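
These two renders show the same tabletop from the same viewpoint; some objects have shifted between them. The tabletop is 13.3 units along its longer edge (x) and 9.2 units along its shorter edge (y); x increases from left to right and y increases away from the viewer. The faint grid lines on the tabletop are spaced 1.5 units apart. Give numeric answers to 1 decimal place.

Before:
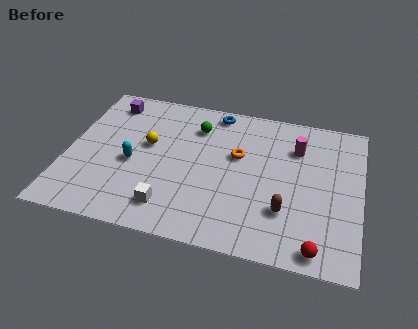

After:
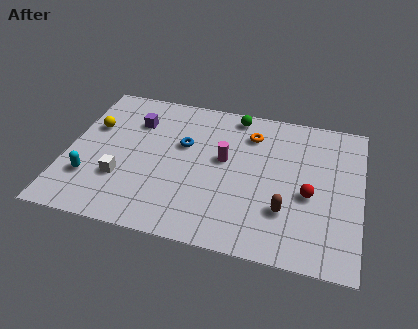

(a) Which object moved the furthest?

the magenta cylinder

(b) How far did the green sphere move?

2.1

The green sphere moved from about (5.7, 7.0) to (7.4, 8.2), a distance of √(1.7² + 1.2²) ≈ 2.1.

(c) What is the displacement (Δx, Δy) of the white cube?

(-2.3, 1.2)

The white cube started near (4.9, 1.7) and ended near (2.6, 2.9).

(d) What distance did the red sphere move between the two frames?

3.0

From (11.5, 0.9) to (11.0, 3.9), the red sphere covered √(0.5² + 3.0²) ≈ 3.0 units.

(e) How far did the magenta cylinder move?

3.5

The magenta cylinder moved from about (10.3, 6.7) to (7.1, 5.2), a distance of √(3.2² + 1.5²) ≈ 3.5.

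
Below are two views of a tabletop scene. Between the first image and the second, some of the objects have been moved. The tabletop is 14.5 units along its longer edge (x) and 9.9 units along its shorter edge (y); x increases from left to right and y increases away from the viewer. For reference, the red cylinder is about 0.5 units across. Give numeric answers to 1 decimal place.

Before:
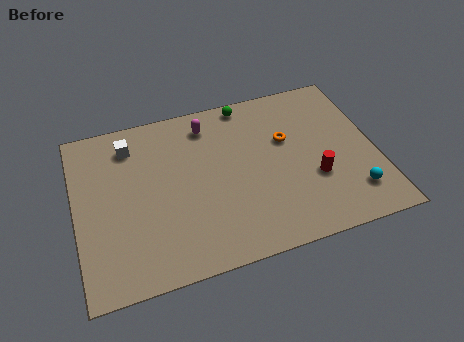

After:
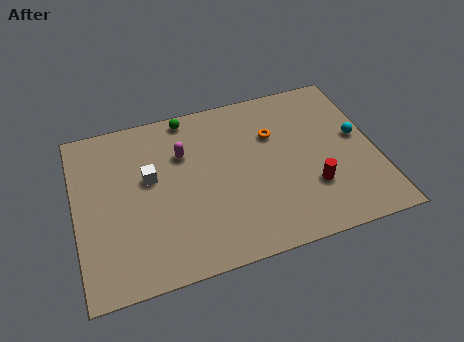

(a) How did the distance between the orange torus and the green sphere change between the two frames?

+1.3

They were about 3.3 units apart before and 4.6 after — 1.3 units further apart.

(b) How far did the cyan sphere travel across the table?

3.4

From (13.1, 2.1) to (13.7, 5.4), the cyan sphere covered √(0.6² + 3.3²) ≈ 3.4 units.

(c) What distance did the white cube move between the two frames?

2.3

The white cube moved from about (2.8, 8.0) to (3.6, 5.8), a distance of √(0.8² + 2.2²) ≈ 2.3.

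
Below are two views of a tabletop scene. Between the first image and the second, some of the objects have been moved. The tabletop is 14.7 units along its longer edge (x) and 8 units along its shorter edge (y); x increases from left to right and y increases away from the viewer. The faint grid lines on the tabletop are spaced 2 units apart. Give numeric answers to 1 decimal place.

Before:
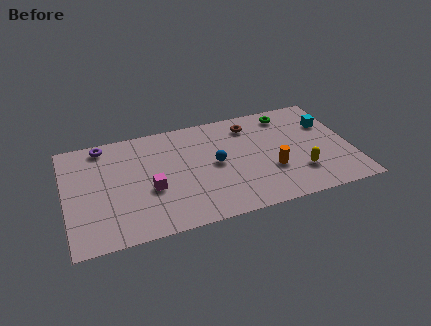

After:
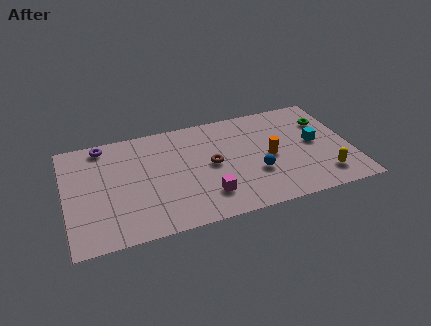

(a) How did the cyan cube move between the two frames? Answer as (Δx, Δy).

(-0.8, -1.3)

From the two frames, the cyan cube sits at roughly (13.7, 5.5) before and (12.9, 4.2) after.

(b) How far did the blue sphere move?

2.4

The blue sphere moved from about (7.7, 4.1) to (9.7, 2.8), a distance of √(2.0² + 1.3²) ≈ 2.4.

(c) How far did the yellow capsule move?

1.3

From (11.9, 2.2) to (13.1, 1.6), the yellow capsule covered √(1.2² + 0.6²) ≈ 1.3 units.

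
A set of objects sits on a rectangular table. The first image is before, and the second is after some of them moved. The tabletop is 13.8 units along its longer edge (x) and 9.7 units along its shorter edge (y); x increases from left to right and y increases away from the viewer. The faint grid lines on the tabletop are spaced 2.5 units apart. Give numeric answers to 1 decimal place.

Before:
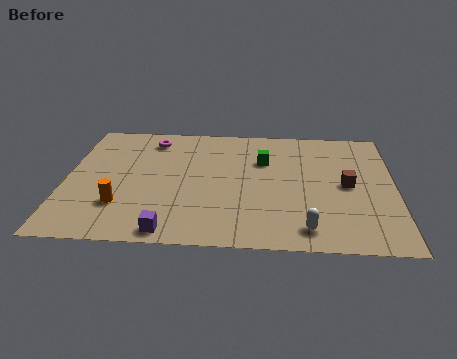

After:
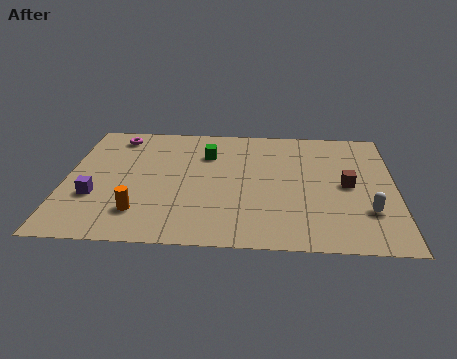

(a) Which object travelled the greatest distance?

the purple cube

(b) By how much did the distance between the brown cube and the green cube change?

+2.4

The distance was about 3.9 in the first image and 6.3 in the second, so they moved 2.4 units further apart.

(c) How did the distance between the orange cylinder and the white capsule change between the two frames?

+1.6

The distance was about 7.8 in the first image and 9.4 in the second, so they moved 1.6 units further apart.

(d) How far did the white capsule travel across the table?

2.9

From (10.1, 1.4) to (12.6, 2.8), the white capsule covered √(2.5² + 1.4²) ≈ 2.9 units.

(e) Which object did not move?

the brown cube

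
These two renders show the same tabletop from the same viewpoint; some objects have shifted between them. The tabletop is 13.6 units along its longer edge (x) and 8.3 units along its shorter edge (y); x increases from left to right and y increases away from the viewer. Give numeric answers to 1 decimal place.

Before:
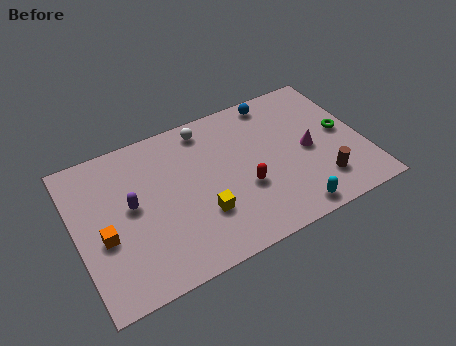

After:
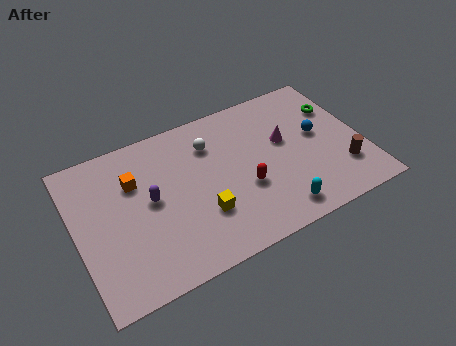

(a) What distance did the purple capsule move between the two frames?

0.9

The purple capsule moved from about (2.6, 4.5) to (3.5, 4.4), a distance of √(0.9² + 0.1²) ≈ 0.9.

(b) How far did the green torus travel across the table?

1.5

The green torus moved from about (12.7, 4.3) to (12.7, 5.8), a distance of √(0.0² + 1.5²) ≈ 1.5.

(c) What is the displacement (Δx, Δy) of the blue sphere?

(1.7, -2.8)

From the two frames, the blue sphere sits at roughly (9.9, 7.4) before and (11.6, 4.6) after.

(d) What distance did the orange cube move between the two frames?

2.9

The orange cube was near (1.2, 3.4) before and (2.9, 5.7) after, so it travelled √(1.7² + 2.3²) ≈ 2.9 units.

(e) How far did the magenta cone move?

1.4

From (11.0, 3.9) to (10.0, 4.9), the magenta cone covered √(1.0² + 1.0²) ≈ 1.4 units.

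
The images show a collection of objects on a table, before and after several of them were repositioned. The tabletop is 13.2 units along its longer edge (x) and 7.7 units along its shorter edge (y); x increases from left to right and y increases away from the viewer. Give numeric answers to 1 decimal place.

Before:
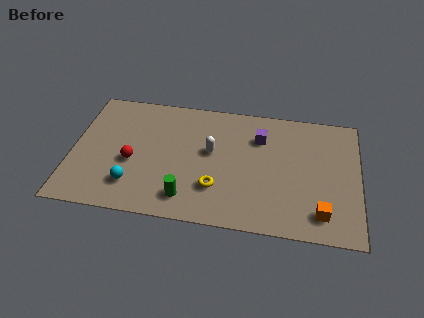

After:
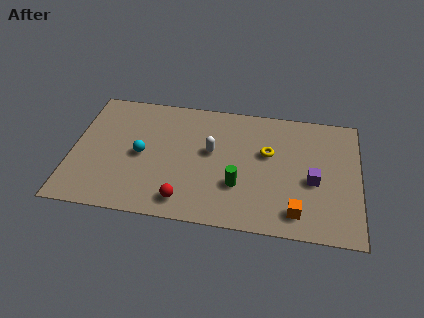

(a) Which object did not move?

the white capsule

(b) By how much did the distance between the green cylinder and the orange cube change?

-3.1

They were about 6.1 units apart before and 3.0 after — 3.1 units closer together.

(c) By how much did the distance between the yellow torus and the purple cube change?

-1.4

Before: roughly 3.9 units apart; after: 2.5. That's 1.4 units closer together.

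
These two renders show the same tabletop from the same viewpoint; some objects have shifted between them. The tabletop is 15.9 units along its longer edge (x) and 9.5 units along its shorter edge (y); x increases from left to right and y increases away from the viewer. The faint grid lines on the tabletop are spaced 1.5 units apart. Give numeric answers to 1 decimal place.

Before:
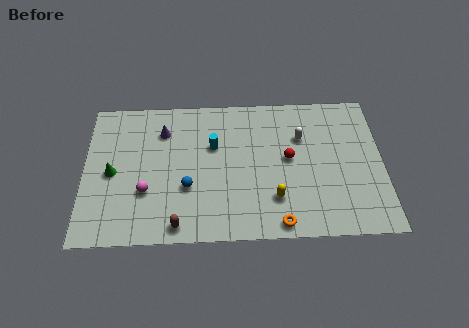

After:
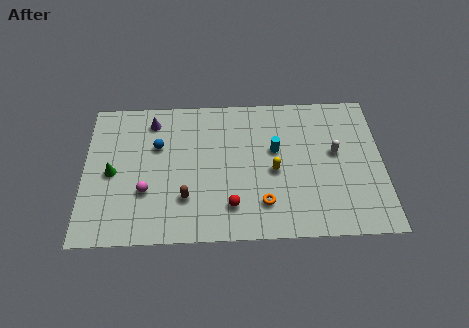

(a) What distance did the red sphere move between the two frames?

4.3

The red sphere was near (10.9, 5.1) before and (7.8, 2.1) after, so it travelled √(3.1² + 3.0²) ≈ 4.3 units.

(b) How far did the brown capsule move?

1.7

The brown capsule moved from about (5.0, 1.0) to (5.4, 2.7), a distance of √(0.4² + 1.7²) ≈ 1.7.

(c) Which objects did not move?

the magenta sphere and the green cone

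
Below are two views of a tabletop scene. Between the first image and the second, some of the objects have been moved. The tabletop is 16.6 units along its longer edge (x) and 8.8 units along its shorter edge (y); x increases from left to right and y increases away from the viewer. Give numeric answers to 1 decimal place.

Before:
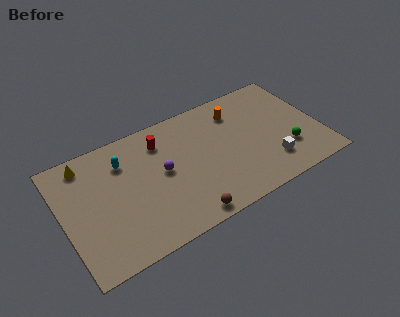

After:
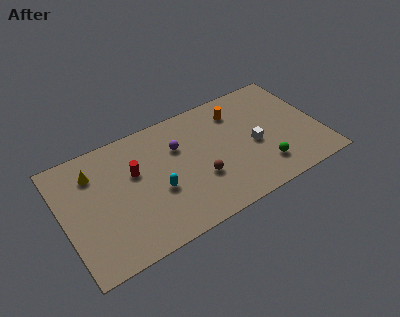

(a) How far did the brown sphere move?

2.6

The brown sphere moved from about (7.3, 0.9) to (8.6, 3.1), a distance of √(1.3² + 2.2²) ≈ 2.6.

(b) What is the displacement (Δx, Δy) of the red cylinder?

(-1.9, -1.4)

The red cylinder started near (6.6, 6.9) and ended near (4.7, 5.5).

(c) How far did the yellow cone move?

1.0

The yellow cone moved from about (1.8, 7.6) to (2.2, 6.7), a distance of √(0.4² + 0.9²) ≈ 1.0.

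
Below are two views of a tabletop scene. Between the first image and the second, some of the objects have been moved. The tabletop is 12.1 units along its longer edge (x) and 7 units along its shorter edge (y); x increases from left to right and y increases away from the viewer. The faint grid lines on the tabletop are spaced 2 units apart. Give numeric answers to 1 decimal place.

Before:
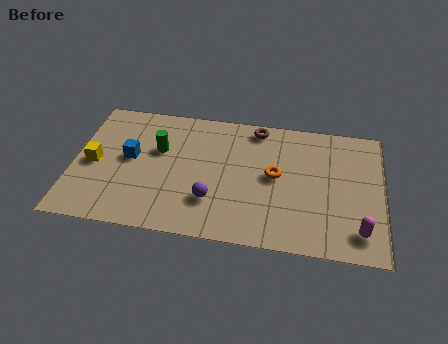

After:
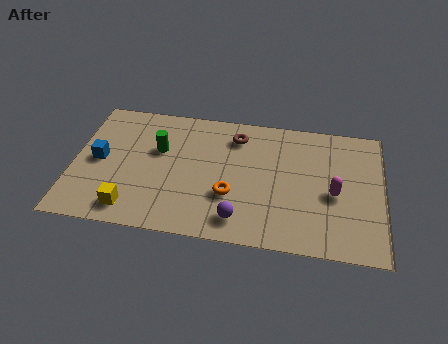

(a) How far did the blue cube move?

1.2

The blue cube was near (2.2, 3.8) before and (1.0, 3.5) after, so it travelled √(1.2² + 0.3²) ≈ 1.2 units.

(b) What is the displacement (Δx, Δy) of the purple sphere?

(1.1, -0.8)

The purple sphere was at about (5.5, 2.0) and moved to about (6.6, 1.2).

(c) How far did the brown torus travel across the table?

1.0

The brown torus moved from about (7.1, 6.2) to (6.3, 5.6), a distance of √(0.8² + 0.6²) ≈ 1.0.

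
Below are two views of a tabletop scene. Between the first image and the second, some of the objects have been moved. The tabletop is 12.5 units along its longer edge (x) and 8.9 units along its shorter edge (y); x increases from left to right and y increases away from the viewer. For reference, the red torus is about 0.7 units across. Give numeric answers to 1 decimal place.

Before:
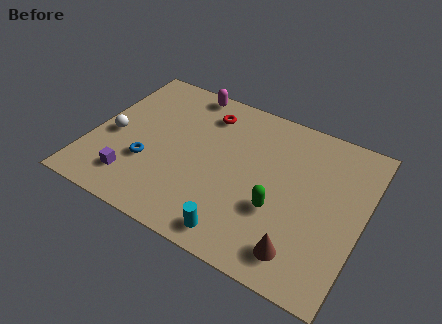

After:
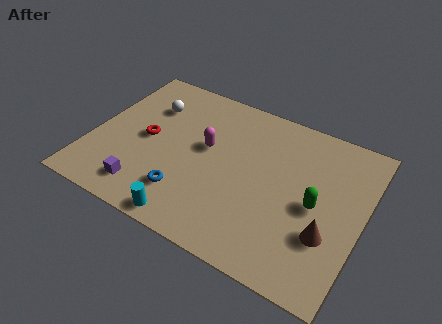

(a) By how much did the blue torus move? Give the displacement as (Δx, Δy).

(1.9, -0.9)

The blue torus started near (2.8, 3.0) and ended near (4.7, 2.1).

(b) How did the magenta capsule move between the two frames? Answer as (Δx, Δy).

(1.4, -3.0)

The magenta capsule was at about (3.8, 8.1) and moved to about (5.2, 5.1).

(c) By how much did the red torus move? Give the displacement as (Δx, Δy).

(-2.4, -2.7)

From the two frames, the red torus sits at roughly (4.9, 7.1) before and (2.5, 4.4) after.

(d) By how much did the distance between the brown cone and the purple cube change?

+0.5

Before: roughly 7.8 units apart; after: 8.3. That's 0.5 units further apart.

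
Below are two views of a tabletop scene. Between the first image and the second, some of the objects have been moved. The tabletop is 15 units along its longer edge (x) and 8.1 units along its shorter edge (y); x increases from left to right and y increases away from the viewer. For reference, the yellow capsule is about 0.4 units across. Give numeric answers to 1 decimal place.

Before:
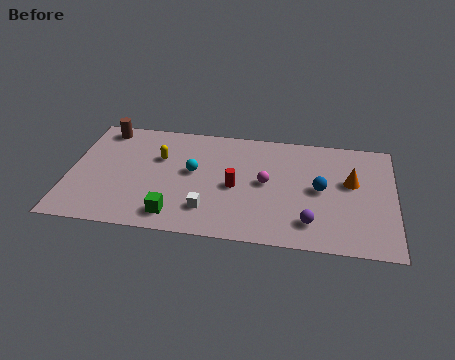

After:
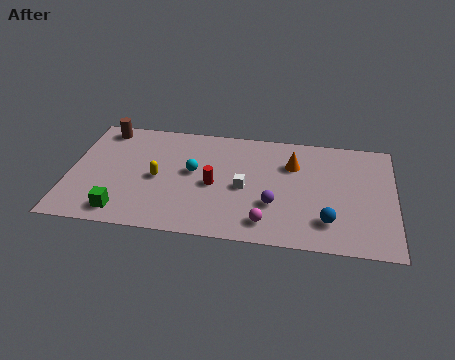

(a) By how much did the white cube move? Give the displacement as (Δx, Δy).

(1.6, 1.8)

The white cube was at about (6.5, 1.9) and moved to about (8.1, 3.7).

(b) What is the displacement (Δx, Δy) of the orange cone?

(-2.7, 0.9)

The orange cone was at about (13.0, 4.8) and moved to about (10.3, 5.7).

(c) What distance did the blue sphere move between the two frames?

2.2

The blue sphere was near (11.6, 4.1) before and (12.0, 1.9) after, so it travelled √(0.4² + 2.2²) ≈ 2.2 units.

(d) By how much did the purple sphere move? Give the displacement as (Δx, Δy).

(-1.7, 1.0)

The purple sphere started near (11.2, 1.7) and ended near (9.5, 2.7).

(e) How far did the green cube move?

2.4

The green cube moved from about (5.0, 1.3) to (2.6, 1.2), a distance of √(2.4² + 0.1²) ≈ 2.4.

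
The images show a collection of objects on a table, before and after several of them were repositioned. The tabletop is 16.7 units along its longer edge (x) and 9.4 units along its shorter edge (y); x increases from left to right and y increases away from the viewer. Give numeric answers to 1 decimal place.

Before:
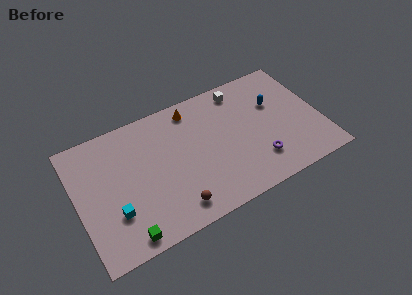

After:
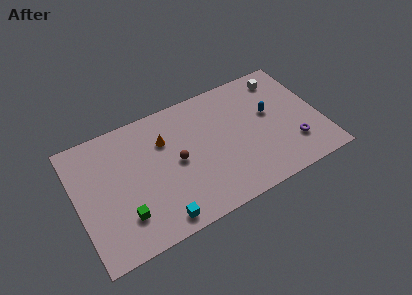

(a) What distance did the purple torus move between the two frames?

2.5

The purple torus was near (12.1, 2.3) before and (14.6, 2.5) after, so it travelled √(2.5² + 0.2²) ≈ 2.5 units.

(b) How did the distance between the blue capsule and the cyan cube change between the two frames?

-2.5

Before: roughly 11.9 units apart; after: 9.4. That's 2.5 units closer together.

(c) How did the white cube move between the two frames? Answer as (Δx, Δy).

(2.9, -0.2)

From the two frames, the white cube sits at roughly (11.7, 8.1) before and (14.6, 7.9) after.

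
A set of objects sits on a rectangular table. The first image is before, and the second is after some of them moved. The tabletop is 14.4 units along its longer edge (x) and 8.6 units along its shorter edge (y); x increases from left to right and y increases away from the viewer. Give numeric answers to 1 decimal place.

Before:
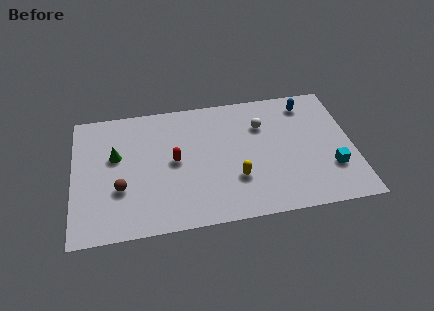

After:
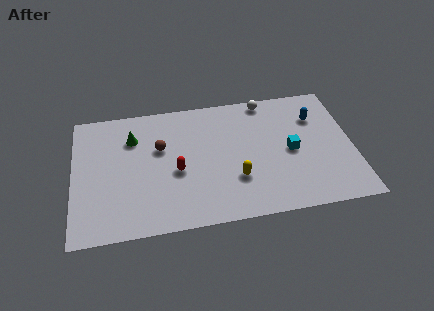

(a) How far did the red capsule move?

0.7

The red capsule moved from about (5.2, 4.4) to (5.3, 3.7), a distance of √(0.1² + 0.7²) ≈ 0.7.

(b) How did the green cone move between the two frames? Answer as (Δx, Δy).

(0.9, 1.1)

The green cone started near (2.2, 5.2) and ended near (3.1, 6.3).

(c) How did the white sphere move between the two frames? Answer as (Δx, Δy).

(0.3, 1.7)

The white sphere started near (9.8, 6.1) and ended near (10.1, 7.8).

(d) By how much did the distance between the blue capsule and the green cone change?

-0.7

The distance was about 10.2 in the first image and 9.5 in the second, so they moved 0.7 units closer together.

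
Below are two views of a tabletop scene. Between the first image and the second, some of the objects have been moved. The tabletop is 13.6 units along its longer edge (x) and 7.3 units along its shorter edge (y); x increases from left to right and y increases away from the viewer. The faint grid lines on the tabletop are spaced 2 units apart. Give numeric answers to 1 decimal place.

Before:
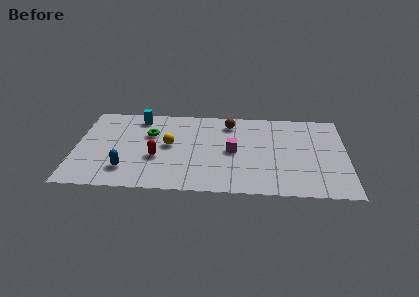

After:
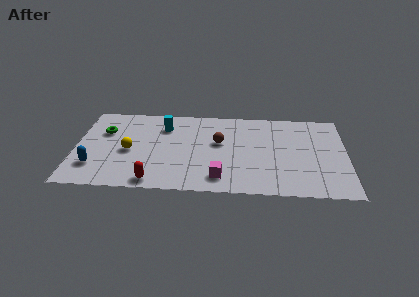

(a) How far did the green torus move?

2.3

The green torus moved from about (3.7, 4.8) to (1.4, 4.9), a distance of √(2.3² + 0.1²) ≈ 2.3.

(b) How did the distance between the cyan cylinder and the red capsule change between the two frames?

+1.2

The distance was about 3.5 in the first image and 4.7 in the second, so they moved 1.2 units further apart.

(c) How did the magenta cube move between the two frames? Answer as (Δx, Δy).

(-0.6, -2.3)

The magenta cube started near (7.9, 3.6) and ended near (7.3, 1.3).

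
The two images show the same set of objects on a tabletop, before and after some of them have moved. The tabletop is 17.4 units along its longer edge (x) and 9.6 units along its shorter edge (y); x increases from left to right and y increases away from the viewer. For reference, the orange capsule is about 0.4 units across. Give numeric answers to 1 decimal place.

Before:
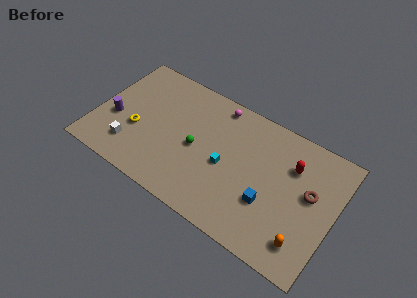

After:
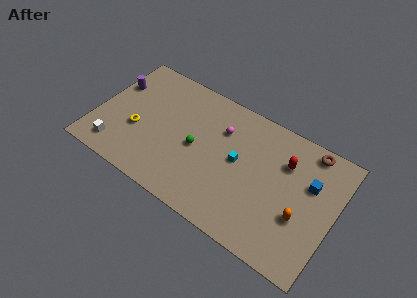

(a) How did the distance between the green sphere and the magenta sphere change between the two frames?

-1.4

Before: roughly 4.1 units apart; after: 2.7. That's 1.4 units closer together.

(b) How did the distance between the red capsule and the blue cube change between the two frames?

-1.7

The distance was about 3.7 in the first image and 2.0 in the second, so they moved 1.7 units closer together.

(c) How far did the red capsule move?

0.5

From (14.1, 6.8) to (13.6, 6.8), the red capsule covered √(0.5² + 0.0²) ≈ 0.5 units.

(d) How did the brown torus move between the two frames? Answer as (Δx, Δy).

(-0.5, 3.1)

The brown torus was at about (15.6, 5.5) and moved to about (15.1, 8.6).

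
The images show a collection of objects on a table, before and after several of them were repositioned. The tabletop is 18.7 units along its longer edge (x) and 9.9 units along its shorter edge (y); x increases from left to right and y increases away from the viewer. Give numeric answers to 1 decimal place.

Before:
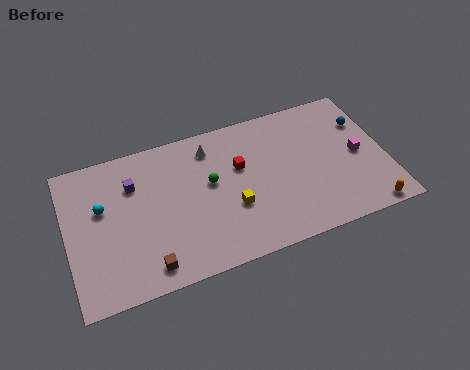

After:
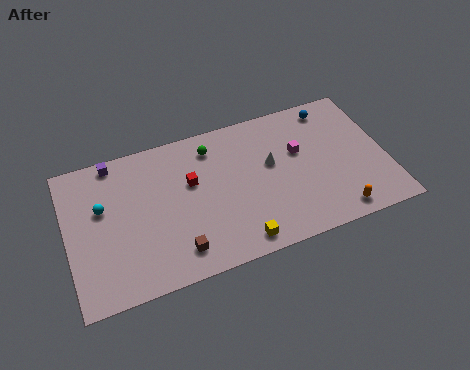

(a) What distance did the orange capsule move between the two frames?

1.8

The orange capsule was near (17.2, 0.8) before and (15.4, 1.2) after, so it travelled √(1.8² + 0.4²) ≈ 1.8 units.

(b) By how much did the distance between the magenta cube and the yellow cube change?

-1.3

Before: roughly 7.7 units apart; after: 6.4. That's 1.3 units closer together.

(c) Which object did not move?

the cyan sphere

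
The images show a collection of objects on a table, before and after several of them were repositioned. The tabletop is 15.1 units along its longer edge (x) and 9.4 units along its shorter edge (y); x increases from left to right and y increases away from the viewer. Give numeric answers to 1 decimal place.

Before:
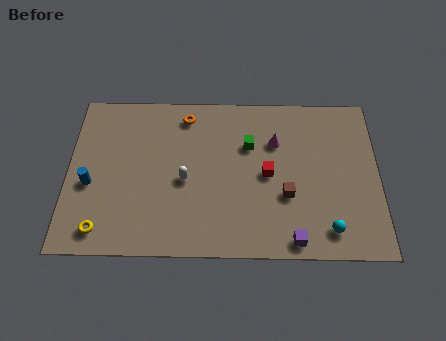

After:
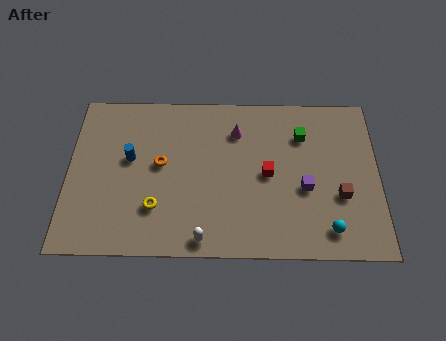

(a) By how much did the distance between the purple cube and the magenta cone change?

-1.0

The distance was about 5.7 in the first image and 4.7 in the second, so they moved 1.0 units closer together.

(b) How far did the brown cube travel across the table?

2.6

The brown cube was near (10.6, 3.4) before and (13.2, 3.4) after, so it travelled √(2.6² + 0.0²) ≈ 2.6 units.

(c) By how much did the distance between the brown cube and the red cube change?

+2.2

Before: roughly 1.5 units apart; after: 3.7. That's 2.2 units further apart.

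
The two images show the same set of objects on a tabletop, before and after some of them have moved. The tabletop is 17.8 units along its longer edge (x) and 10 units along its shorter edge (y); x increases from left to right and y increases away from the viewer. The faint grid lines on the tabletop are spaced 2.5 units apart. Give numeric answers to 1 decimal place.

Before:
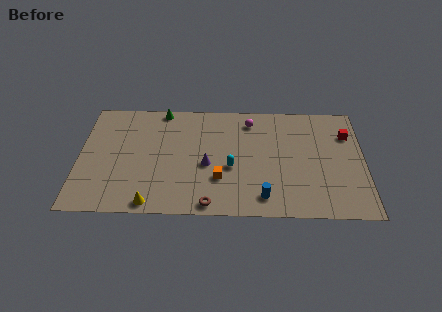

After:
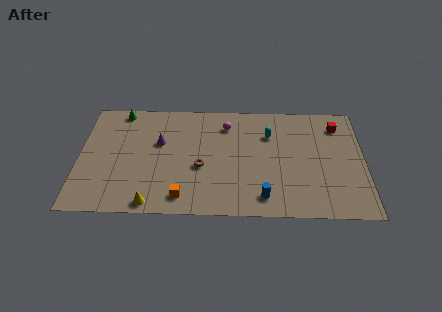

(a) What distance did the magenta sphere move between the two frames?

1.6

The magenta sphere moved from about (10.7, 8.3) to (9.2, 7.9), a distance of √(1.5² + 0.4²) ≈ 1.6.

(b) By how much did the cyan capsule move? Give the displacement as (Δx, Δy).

(2.4, 3.0)

The cyan capsule started near (9.5, 4.1) and ended near (11.9, 7.1).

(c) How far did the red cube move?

1.0

The red cube moved from about (16.8, 7.2) to (16.2, 8.0), a distance of √(0.6² + 0.8²) ≈ 1.0.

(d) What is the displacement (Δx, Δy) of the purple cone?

(-3.0, 1.9)

The purple cone was at about (8.0, 4.3) and moved to about (5.0, 6.2).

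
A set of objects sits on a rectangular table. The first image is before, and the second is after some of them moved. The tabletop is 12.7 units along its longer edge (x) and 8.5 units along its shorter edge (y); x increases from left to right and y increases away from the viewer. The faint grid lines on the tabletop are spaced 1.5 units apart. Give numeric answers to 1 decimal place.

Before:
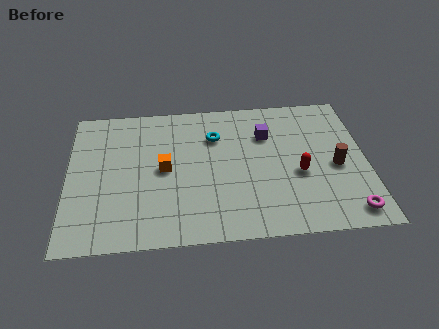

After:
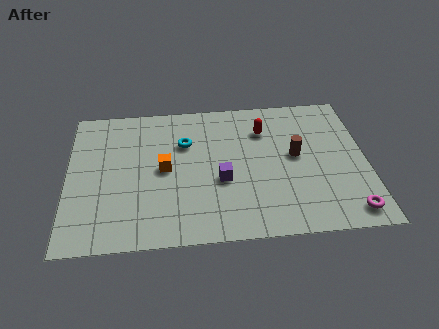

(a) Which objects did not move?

the magenta torus and the orange cube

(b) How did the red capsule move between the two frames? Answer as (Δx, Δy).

(-1.4, 2.8)

The red capsule was at about (9.8, 3.5) and moved to about (8.4, 6.3).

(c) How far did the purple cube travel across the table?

3.3

The purple cube was near (8.5, 6.0) before and (6.5, 3.4) after, so it travelled √(2.0² + 2.6²) ≈ 3.3 units.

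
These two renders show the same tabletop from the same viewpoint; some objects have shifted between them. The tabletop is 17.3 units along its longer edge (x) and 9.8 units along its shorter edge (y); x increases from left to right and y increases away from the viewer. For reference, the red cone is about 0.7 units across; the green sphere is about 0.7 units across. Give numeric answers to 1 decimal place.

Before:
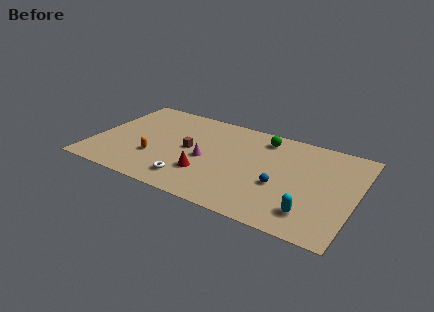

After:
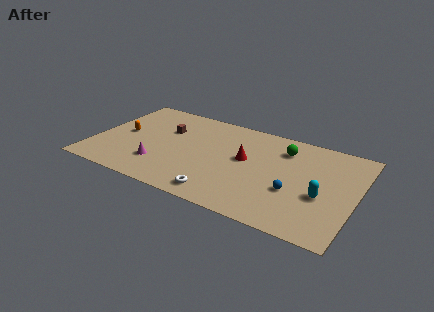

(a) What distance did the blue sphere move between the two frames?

0.9

The blue sphere was near (12.5, 3.8) before and (13.4, 3.6) after, so it travelled √(0.9² + 0.2²) ≈ 0.9 units.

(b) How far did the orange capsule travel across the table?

3.0

The orange capsule moved from about (4.2, 3.2) to (1.8, 5.0), a distance of √(2.4² + 1.8²) ≈ 3.0.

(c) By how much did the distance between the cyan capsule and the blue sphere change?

-1.0

Before: roughly 2.8 units apart; after: 1.8. That's 1.0 units closer together.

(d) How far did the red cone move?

3.5

The red cone was near (7.7, 2.9) before and (10.0, 5.5) after, so it travelled √(2.3² + 2.6²) ≈ 3.5 units.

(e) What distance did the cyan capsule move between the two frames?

2.0

The cyan capsule moved from about (14.7, 2.0) to (15.2, 3.9), a distance of √(0.5² + 1.9²) ≈ 2.0.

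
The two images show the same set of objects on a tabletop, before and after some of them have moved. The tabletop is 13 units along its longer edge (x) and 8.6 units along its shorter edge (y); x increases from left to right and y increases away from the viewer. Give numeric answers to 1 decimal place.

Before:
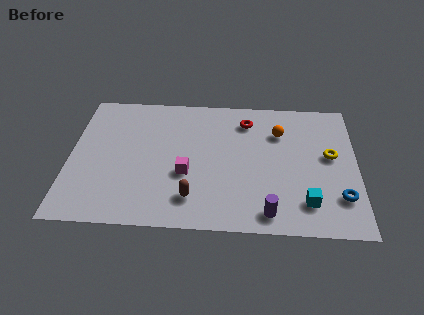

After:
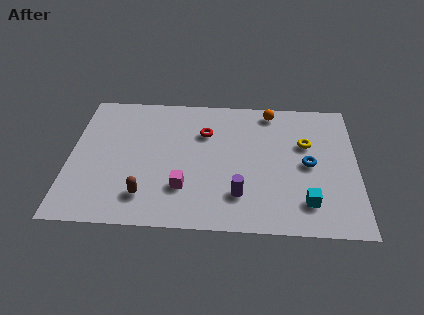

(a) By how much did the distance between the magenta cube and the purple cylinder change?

-1.8

Before: roughly 4.3 units apart; after: 2.5. That's 1.8 units closer together.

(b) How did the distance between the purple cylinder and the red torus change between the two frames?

-1.7

They were about 5.9 units apart before and 4.2 after — 1.7 units closer together.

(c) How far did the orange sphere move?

1.5

The orange sphere moved from about (9.5, 6.2) to (9.1, 7.6), a distance of √(0.4² + 1.4²) ≈ 1.5.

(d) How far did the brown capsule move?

2.1

From (5.6, 1.8) to (3.5, 1.8), the brown capsule covered √(2.1² + 0.0²) ≈ 2.1 units.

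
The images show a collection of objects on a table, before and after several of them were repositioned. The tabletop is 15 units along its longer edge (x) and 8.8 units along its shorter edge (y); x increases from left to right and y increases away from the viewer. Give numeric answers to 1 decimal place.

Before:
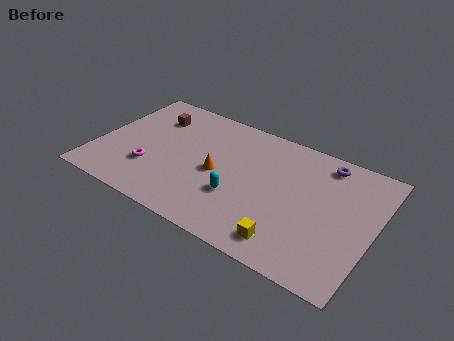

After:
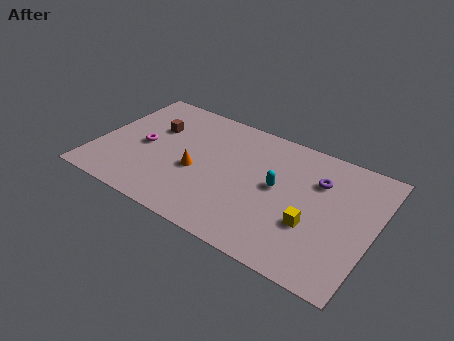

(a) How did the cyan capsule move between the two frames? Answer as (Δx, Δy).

(1.9, 1.7)

The cyan capsule was at about (7.9, 3.0) and moved to about (9.8, 4.7).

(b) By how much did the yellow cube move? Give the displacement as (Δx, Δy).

(1.0, 1.7)

From the two frames, the yellow cube sits at roughly (10.9, 1.4) before and (11.9, 3.1) after.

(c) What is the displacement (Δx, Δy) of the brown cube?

(0.2, -0.8)

The brown cube started near (2.6, 6.6) and ended near (2.8, 5.8).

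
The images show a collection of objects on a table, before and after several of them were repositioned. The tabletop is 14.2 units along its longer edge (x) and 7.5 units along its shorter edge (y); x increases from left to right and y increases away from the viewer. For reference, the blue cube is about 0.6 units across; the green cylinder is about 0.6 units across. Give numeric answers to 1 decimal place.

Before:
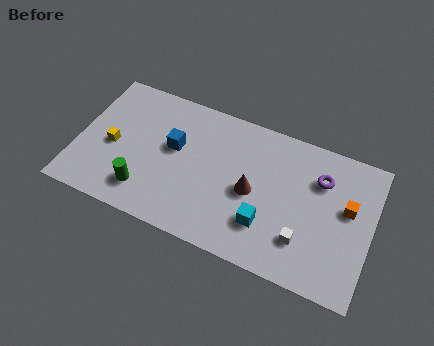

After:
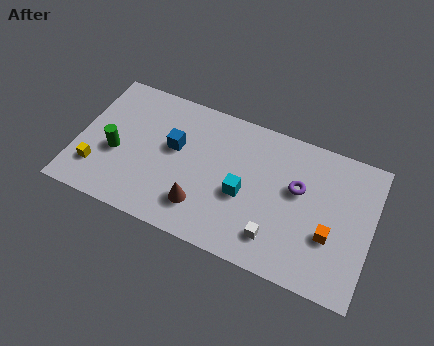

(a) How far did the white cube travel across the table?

1.4

From (11.1, 2.0) to (9.8, 1.6), the white cube covered √(1.3² + 0.4²) ≈ 1.4 units.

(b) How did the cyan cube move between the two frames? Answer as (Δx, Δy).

(-1.2, 1.1)

From the two frames, the cyan cube sits at roughly (9.3, 2.1) before and (8.1, 3.2) after.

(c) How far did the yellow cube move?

1.6

The yellow cube was near (1.7, 3.4) before and (1.1, 1.9) after, so it travelled √(0.6² + 1.5²) ≈ 1.6 units.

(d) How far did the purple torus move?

1.3

The purple torus moved from about (11.6, 5.4) to (10.6, 4.5), a distance of √(1.0² + 0.9²) ≈ 1.3.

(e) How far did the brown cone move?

2.9

The brown cone was near (8.5, 3.5) before and (6.2, 1.8) after, so it travelled √(2.3² + 1.7²) ≈ 2.9 units.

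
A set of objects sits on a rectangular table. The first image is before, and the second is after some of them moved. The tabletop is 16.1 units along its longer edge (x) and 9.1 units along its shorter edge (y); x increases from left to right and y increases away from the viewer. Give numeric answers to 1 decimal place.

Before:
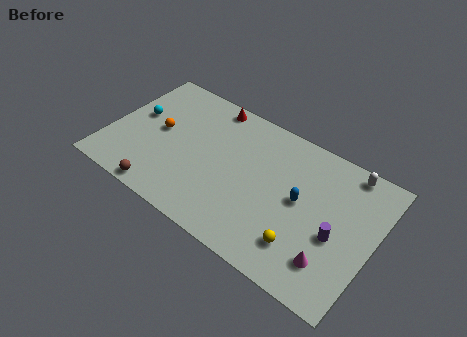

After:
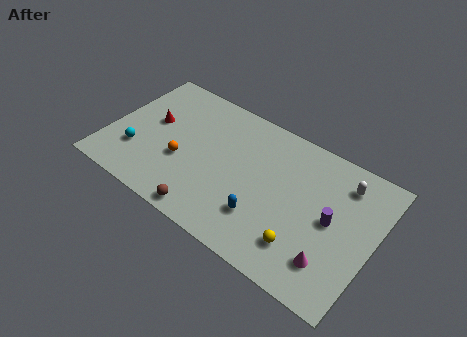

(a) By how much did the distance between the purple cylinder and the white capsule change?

-1.7

Before: roughly 4.4 units apart; after: 2.7. That's 1.7 units closer together.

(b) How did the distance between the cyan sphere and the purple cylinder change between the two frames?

-0.8

They were about 12.7 units apart before and 11.9 after — 0.8 units closer together.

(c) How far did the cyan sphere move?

2.5

The cyan sphere moved from about (1.4, 5.2) to (1.9, 2.7), a distance of √(0.5² + 2.5²) ≈ 2.5.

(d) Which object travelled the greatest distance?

the red cone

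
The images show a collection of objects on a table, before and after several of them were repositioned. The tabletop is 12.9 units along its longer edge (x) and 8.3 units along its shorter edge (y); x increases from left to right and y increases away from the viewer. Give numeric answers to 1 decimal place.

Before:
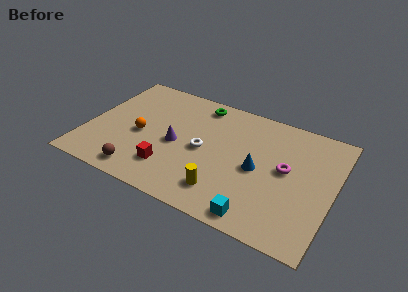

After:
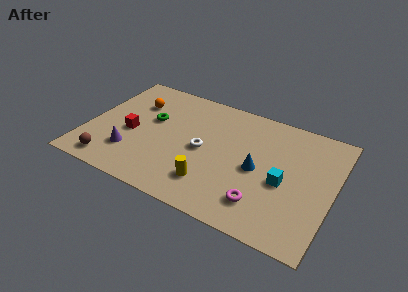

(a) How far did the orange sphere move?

2.3

The orange sphere moved from about (2.8, 3.7) to (2.2, 5.9), a distance of √(0.6² + 2.2²) ≈ 2.3.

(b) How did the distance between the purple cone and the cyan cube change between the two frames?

+2.5

They were about 5.5 units apart before and 8.0 after — 2.5 units further apart.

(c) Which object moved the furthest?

the green torus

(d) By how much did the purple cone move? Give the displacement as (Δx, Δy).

(-2.2, -1.6)

From the two frames, the purple cone sits at roughly (4.7, 3.8) before and (2.5, 2.2) after.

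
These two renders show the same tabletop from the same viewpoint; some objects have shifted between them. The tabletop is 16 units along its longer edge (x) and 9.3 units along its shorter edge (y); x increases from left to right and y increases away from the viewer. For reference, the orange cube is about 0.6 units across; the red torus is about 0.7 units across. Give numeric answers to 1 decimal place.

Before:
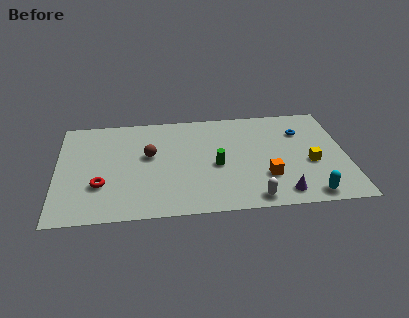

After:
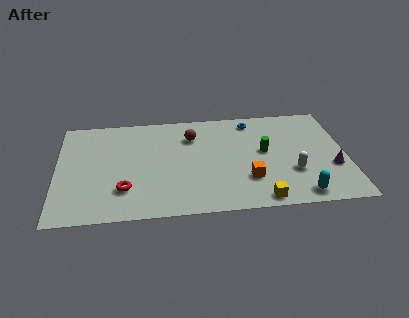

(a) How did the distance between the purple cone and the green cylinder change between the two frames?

-0.4

The distance was about 4.5 in the first image and 4.1 in the second, so they moved 0.4 units closer together.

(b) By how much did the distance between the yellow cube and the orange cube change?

-0.8

They were about 2.7 units apart before and 1.9 after — 0.8 units closer together.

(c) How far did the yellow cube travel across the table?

4.1

The yellow cube was near (14.0, 3.8) before and (11.1, 0.9) after, so it travelled √(2.9² + 2.9²) ≈ 4.1 units.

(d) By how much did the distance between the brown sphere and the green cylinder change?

+0.5

Before: roughly 3.9 units apart; after: 4.4. That's 0.5 units further apart.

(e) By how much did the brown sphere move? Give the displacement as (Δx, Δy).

(2.4, 1.5)

From the two frames, the brown sphere sits at roughly (5.1, 5.4) before and (7.5, 6.9) after.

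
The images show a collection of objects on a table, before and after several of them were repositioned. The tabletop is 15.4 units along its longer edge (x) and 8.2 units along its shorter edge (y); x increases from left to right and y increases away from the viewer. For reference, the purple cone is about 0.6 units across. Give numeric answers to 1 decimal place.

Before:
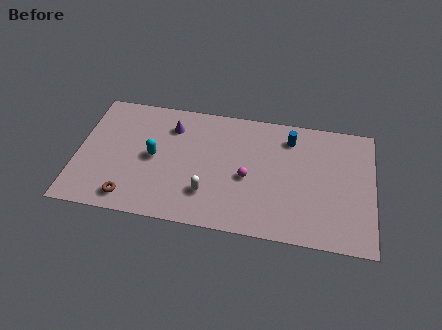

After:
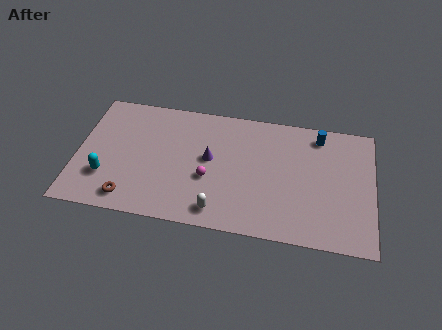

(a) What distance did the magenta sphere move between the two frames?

2.0

From (8.9, 3.6) to (6.9, 3.2), the magenta sphere covered √(2.0² + 0.4²) ≈ 2.0 units.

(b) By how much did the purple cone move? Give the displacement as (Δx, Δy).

(2.1, -1.8)

The purple cone was at about (4.8, 6.3) and moved to about (6.9, 4.5).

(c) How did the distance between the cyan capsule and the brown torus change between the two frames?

-1.3

Before: roughly 3.1 units apart; after: 1.8. That's 1.3 units closer together.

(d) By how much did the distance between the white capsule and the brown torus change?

+0.5

They were about 4.1 units apart before and 4.6 after — 0.5 units further apart.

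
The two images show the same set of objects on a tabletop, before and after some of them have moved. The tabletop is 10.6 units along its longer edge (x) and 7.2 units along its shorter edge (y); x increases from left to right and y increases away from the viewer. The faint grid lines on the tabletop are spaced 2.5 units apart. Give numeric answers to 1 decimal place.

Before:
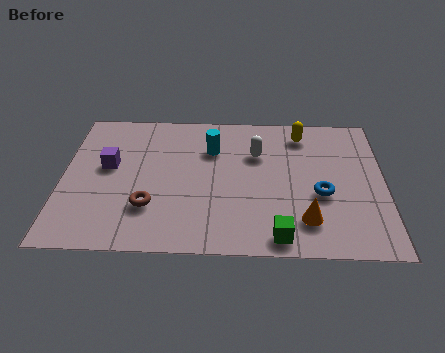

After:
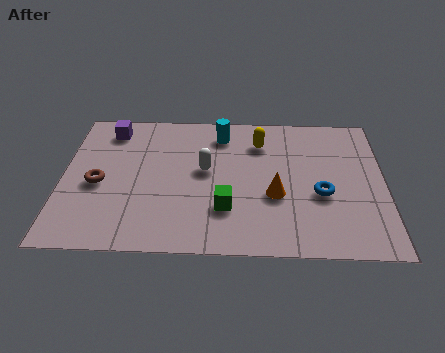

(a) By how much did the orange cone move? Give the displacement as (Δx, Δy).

(-1.0, 1.2)

From the two frames, the orange cone sits at roughly (8.0, 1.6) before and (7.0, 2.8) after.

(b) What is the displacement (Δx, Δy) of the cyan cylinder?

(0.3, 0.8)

The cyan cylinder started near (4.9, 5.1) and ended near (5.2, 5.9).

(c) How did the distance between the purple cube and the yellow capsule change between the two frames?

-1.7

The distance was about 6.7 in the first image and 5.0 in the second, so they moved 1.7 units closer together.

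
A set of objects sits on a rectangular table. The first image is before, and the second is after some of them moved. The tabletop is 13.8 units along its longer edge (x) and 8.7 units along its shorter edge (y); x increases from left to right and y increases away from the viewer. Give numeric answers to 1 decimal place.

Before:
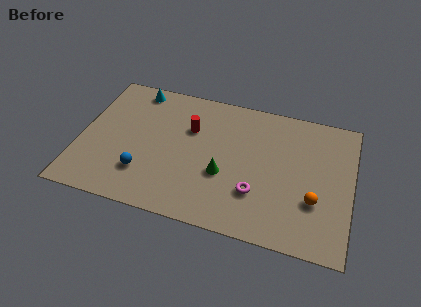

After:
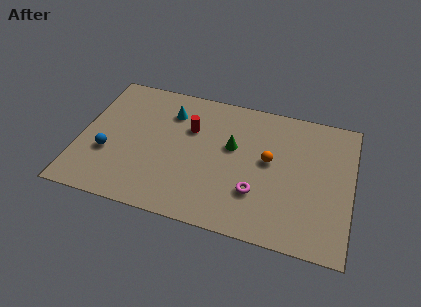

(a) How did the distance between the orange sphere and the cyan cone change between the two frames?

-5.1

The distance was about 10.6 in the first image and 5.5 in the second, so they moved 5.1 units closer together.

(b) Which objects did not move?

the red cylinder and the magenta torus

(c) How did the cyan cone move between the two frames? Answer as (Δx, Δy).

(1.9, -1.1)

The cyan cone started near (2.5, 7.7) and ended near (4.4, 6.6).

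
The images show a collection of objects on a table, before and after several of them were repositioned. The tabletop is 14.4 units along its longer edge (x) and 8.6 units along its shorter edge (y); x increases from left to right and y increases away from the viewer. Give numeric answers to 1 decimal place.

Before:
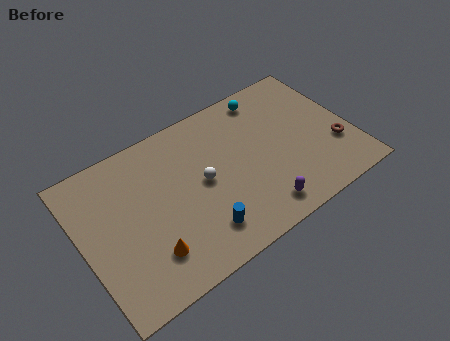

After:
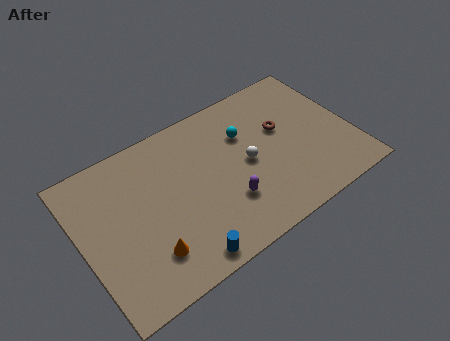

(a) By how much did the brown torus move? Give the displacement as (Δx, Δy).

(-2.5, 2.4)

The brown torus was at about (13.4, 2.8) and moved to about (10.9, 5.2).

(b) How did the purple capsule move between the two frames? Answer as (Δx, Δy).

(-1.5, 1.3)

The purple capsule was at about (8.9, 1.3) and moved to about (7.4, 2.6).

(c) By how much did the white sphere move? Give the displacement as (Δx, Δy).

(2.4, -0.2)

From the two frames, the white sphere sits at roughly (6.4, 4.4) before and (8.8, 4.2) after.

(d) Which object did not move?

the orange cone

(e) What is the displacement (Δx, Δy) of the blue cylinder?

(-1.1, -0.9)

The blue cylinder started near (5.8, 1.8) and ended near (4.7, 0.9).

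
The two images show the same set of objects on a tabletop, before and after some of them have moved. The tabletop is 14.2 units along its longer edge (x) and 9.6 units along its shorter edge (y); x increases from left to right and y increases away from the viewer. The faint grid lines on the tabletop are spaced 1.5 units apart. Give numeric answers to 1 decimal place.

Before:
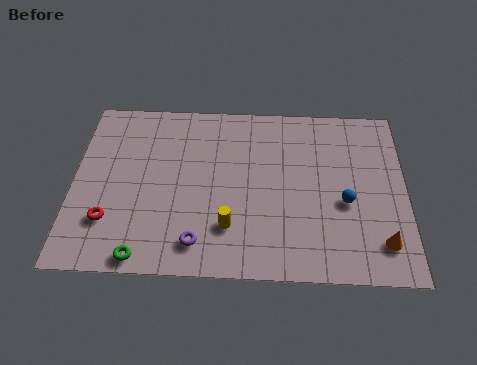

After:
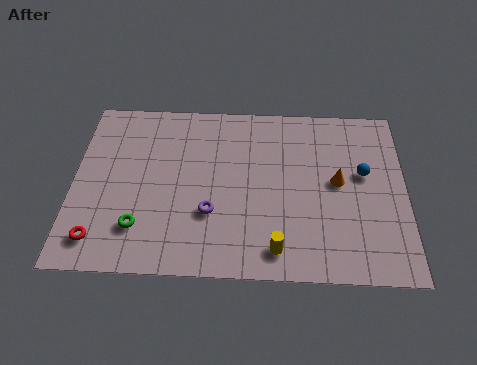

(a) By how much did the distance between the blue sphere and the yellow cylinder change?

+0.5

Before: roughly 5.1 units apart; after: 5.6. That's 0.5 units further apart.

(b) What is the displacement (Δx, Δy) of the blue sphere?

(0.8, 1.6)

The blue sphere started near (11.6, 4.0) and ended near (12.4, 5.6).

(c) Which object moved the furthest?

the orange cone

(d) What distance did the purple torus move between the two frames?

1.7

From (5.4, 1.6) to (5.9, 3.2), the purple torus covered √(0.5² + 1.6²) ≈ 1.7 units.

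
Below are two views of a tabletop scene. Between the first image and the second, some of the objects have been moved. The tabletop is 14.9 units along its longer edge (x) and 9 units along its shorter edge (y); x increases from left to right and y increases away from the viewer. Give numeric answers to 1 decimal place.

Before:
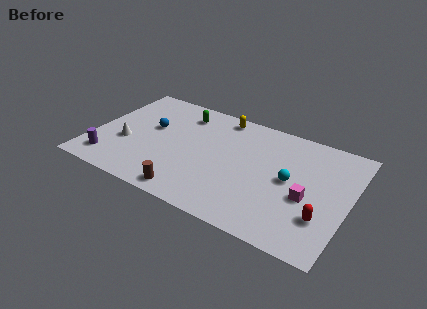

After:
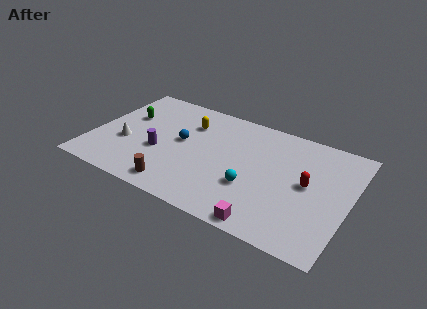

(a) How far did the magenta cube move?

3.5

The magenta cube was near (12.6, 3.7) before and (10.7, 0.8) after, so it travelled √(1.9² + 2.9²) ≈ 3.5 units.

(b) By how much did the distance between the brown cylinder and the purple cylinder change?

-2.2

Before: roughly 4.9 units apart; after: 2.7. That's 2.2 units closer together.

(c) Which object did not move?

the white cone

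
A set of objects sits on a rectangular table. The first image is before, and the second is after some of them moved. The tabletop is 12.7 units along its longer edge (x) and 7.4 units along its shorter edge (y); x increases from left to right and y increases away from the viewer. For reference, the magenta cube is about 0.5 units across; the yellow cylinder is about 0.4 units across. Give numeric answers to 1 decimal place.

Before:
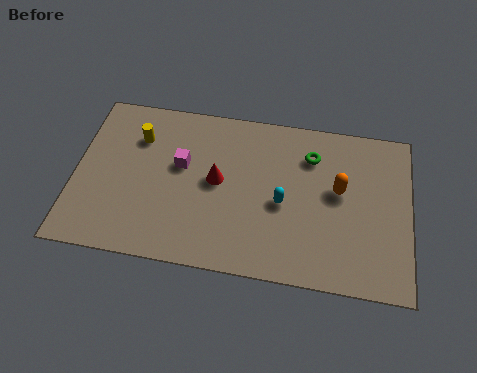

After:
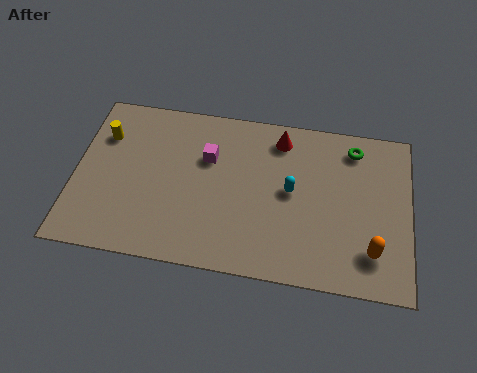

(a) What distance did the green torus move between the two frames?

1.7

The green torus moved from about (8.9, 5.6) to (10.5, 6.2), a distance of √(1.6² + 0.6²) ≈ 1.7.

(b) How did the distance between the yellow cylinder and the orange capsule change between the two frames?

+3.1

Before: roughly 7.8 units apart; after: 10.9. That's 3.1 units further apart.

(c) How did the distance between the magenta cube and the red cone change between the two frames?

+1.5

They were about 1.5 units apart before and 3.0 after — 1.5 units further apart.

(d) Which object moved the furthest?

the red cone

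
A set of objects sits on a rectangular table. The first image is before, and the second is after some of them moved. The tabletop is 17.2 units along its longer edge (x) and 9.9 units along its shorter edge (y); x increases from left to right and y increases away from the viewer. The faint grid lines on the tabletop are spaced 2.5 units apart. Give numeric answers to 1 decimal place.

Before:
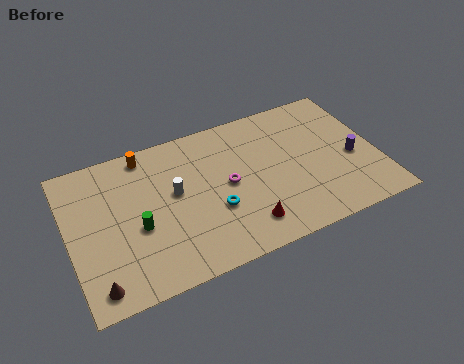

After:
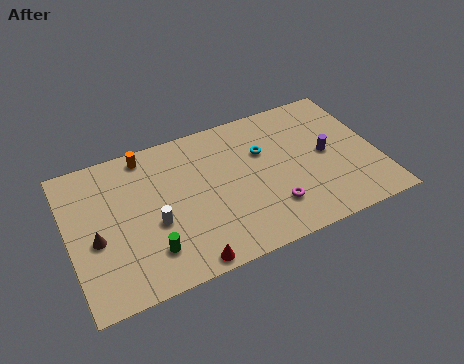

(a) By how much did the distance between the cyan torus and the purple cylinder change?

-4.2

The distance was about 7.9 in the first image and 3.7 in the second, so they moved 4.2 units closer together.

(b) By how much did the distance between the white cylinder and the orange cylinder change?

+1.3

Before: roughly 3.5 units apart; after: 4.8. That's 1.3 units further apart.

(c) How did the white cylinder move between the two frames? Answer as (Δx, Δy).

(-1.3, -1.6)

The white cylinder started near (5.9, 5.6) and ended near (4.6, 4.0).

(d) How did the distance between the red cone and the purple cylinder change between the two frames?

+2.6

The distance was about 6.8 in the first image and 9.4 in the second, so they moved 2.6 units further apart.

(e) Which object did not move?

the orange cylinder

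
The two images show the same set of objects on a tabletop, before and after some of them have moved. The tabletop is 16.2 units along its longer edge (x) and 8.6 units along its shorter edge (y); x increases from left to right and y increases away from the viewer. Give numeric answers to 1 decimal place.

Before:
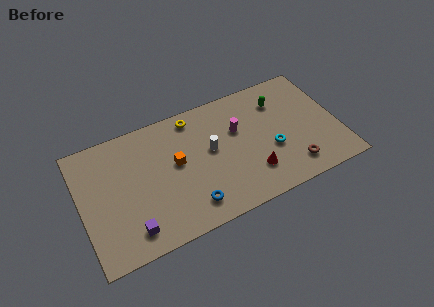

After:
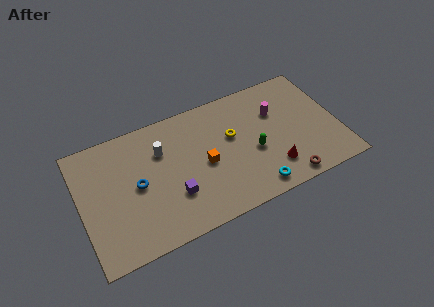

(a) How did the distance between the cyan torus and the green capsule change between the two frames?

-0.8

They were about 3.3 units apart before and 2.5 after — 0.8 units closer together.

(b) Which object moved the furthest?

the blue torus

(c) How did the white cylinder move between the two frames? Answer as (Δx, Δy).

(-3.0, 1.2)

From the two frames, the white cylinder sits at roughly (8.2, 4.8) before and (5.2, 6.0) after.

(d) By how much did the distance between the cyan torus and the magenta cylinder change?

+2.2

The distance was about 2.9 in the first image and 5.1 in the second, so they moved 2.2 units further apart.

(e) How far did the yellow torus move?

3.2

The yellow torus moved from about (7.4, 7.5) to (9.6, 5.2), a distance of √(2.2² + 2.3²) ≈ 3.2.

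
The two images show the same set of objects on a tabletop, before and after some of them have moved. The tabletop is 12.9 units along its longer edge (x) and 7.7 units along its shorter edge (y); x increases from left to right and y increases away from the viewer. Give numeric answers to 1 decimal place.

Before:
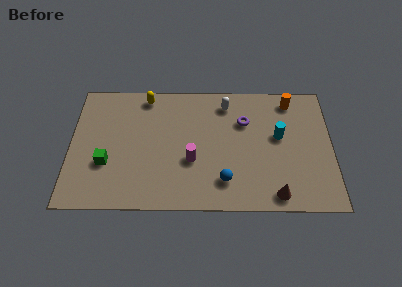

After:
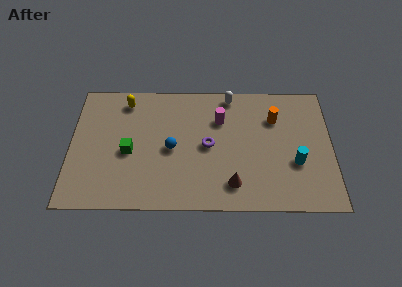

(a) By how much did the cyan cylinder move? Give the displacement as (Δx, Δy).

(0.8, -1.6)

The cyan cylinder was at about (10.3, 4.4) and moved to about (11.1, 2.8).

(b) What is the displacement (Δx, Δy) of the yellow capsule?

(-1.0, -0.3)

The yellow capsule was at about (3.7, 6.8) and moved to about (2.7, 6.5).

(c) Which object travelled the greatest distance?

the blue sphere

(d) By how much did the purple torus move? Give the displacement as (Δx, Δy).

(-1.8, -1.5)

The purple torus was at about (8.6, 5.3) and moved to about (6.8, 3.8).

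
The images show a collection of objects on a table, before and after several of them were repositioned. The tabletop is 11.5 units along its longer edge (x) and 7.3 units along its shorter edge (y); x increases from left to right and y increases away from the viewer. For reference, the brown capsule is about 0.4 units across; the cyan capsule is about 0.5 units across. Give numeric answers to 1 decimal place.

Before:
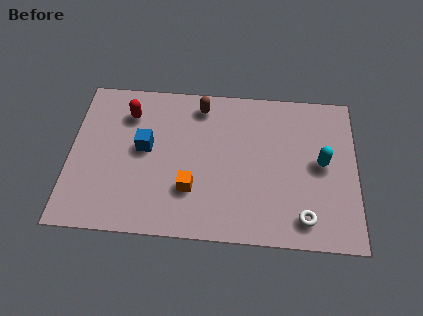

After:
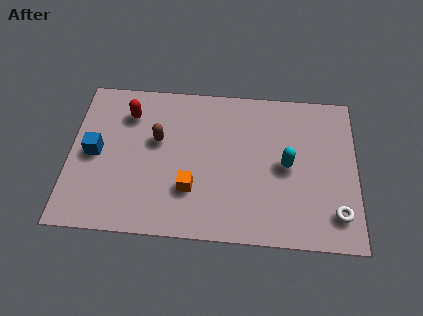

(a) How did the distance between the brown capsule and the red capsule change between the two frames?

-1.3

They were about 3.0 units apart before and 1.7 after — 1.3 units closer together.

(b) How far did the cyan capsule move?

1.4

The cyan capsule was near (10.1, 3.8) before and (8.7, 3.6) after, so it travelled √(1.4² + 0.2²) ≈ 1.4 units.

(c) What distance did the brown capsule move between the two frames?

2.5

From (5.2, 6.2) to (3.5, 4.4), the brown capsule covered √(1.7² + 1.8²) ≈ 2.5 units.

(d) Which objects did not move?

the red capsule and the orange cube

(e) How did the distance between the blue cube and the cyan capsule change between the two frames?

+0.6

They were about 7.1 units apart before and 7.7 after — 0.6 units further apart.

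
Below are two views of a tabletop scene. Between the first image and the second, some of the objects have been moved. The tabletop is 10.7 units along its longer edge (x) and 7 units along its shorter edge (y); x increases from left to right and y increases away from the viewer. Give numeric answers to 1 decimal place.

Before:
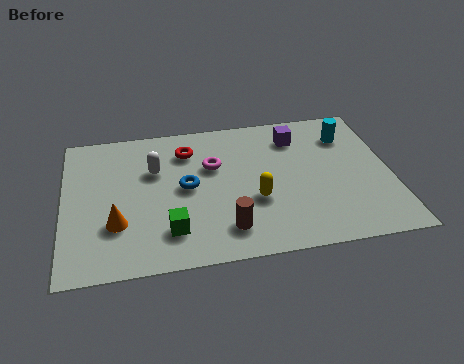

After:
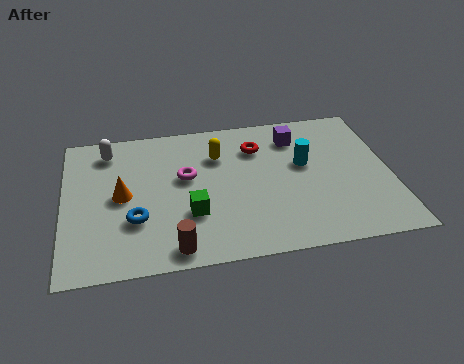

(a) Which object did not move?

the purple cube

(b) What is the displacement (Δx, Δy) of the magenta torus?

(-0.9, -0.4)

The magenta torus was at about (4.9, 4.5) and moved to about (4.0, 4.1).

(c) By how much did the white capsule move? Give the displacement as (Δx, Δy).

(-1.5, 1.2)

The white capsule started near (3.0, 4.6) and ended near (1.5, 5.8).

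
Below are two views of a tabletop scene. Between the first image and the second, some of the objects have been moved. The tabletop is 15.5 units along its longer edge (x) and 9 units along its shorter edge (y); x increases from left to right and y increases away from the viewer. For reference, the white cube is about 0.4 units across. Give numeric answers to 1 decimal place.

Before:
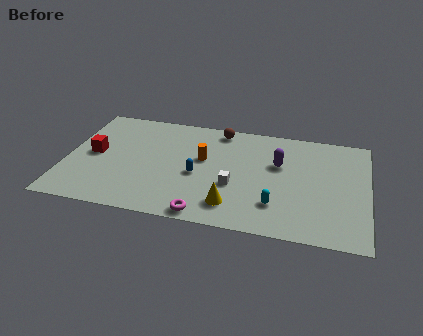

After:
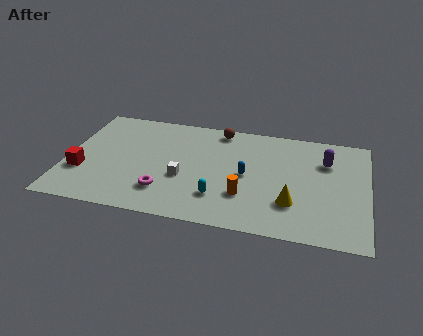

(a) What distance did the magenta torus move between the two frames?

2.6

The magenta torus was near (7.4, 0.8) before and (5.2, 2.2) after, so it travelled √(2.2² + 1.4²) ≈ 2.6 units.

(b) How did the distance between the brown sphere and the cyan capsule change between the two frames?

-0.8

Before: roughly 6.5 units apart; after: 5.7. That's 0.8 units closer together.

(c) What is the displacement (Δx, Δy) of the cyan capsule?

(-2.9, 0.0)

The cyan capsule started near (10.9, 2.3) and ended near (8.0, 2.3).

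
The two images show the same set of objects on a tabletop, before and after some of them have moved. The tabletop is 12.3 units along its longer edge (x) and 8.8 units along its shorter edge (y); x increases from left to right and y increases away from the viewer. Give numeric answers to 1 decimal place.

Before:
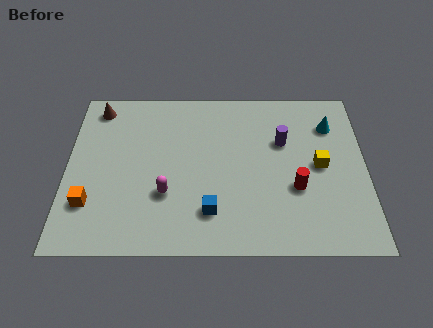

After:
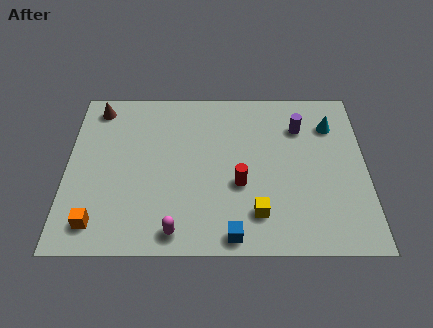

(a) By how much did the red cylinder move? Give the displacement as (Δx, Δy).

(-2.3, 0.2)

The red cylinder was at about (9.4, 3.2) and moved to about (7.1, 3.4).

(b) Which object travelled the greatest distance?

the yellow cube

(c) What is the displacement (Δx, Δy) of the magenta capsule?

(0.4, -1.9)

From the two frames, the magenta capsule sits at roughly (4.1, 2.9) before and (4.5, 1.0) after.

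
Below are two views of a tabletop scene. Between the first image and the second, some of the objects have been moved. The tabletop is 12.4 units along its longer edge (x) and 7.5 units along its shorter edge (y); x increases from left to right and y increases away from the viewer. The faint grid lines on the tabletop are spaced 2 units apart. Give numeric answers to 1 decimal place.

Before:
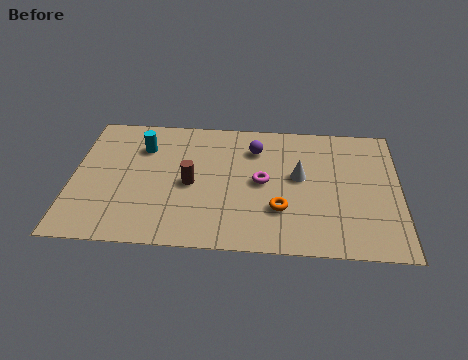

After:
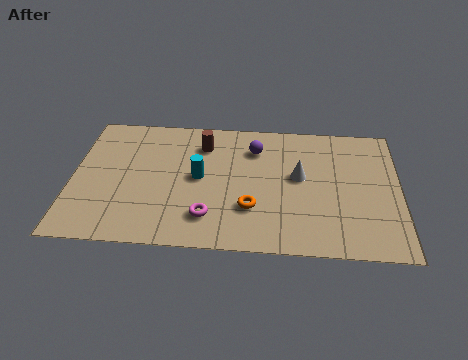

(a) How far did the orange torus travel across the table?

1.1

The orange torus was near (7.9, 2.3) before and (6.8, 2.3) after, so it travelled √(1.1² + 0.0²) ≈ 1.1 units.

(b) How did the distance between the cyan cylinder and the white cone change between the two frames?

-2.3

They were about 6.1 units apart before and 3.8 after — 2.3 units closer together.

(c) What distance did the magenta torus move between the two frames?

2.9

The magenta torus was near (7.2, 3.8) before and (5.2, 1.7) after, so it travelled √(2.0² + 2.1²) ≈ 2.9 units.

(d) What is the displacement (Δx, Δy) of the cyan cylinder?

(2.2, -1.6)

The cyan cylinder was at about (2.6, 5.5) and moved to about (4.8, 3.9).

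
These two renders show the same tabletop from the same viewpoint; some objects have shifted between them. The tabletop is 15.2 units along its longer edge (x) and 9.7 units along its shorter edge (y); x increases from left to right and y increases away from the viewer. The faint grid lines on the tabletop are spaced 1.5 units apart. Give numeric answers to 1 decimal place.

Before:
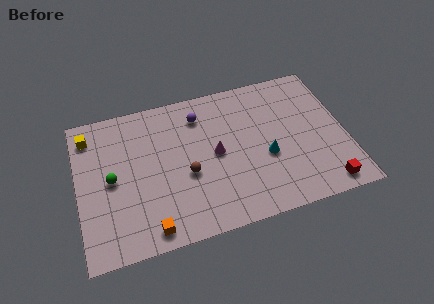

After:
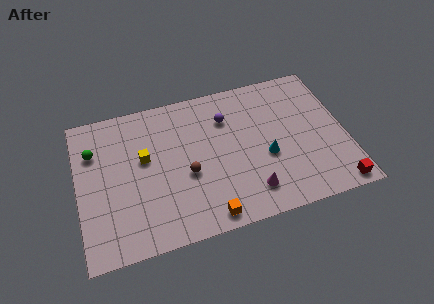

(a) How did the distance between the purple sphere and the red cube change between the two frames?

-0.9

Before: roughly 9.3 units apart; after: 8.4. That's 0.9 units closer together.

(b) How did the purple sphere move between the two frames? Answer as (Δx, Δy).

(1.5, -0.6)

From the two frames, the purple sphere sits at roughly (7.1, 7.7) before and (8.6, 7.1) after.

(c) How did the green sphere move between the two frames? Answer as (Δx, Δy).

(-0.9, 2.1)

The green sphere started near (1.9, 4.8) and ended near (1.0, 6.9).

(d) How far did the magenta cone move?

3.4

The magenta cone moved from about (7.8, 4.9) to (9.5, 1.9), a distance of √(1.7² + 3.0²) ≈ 3.4.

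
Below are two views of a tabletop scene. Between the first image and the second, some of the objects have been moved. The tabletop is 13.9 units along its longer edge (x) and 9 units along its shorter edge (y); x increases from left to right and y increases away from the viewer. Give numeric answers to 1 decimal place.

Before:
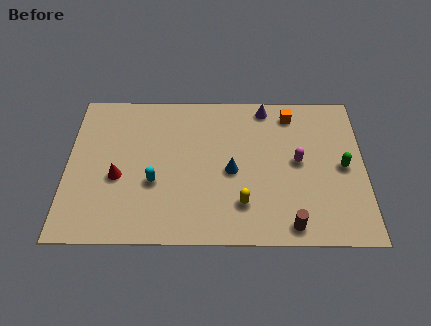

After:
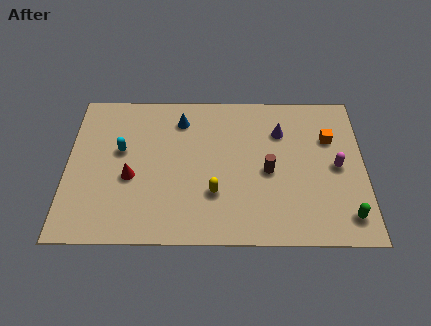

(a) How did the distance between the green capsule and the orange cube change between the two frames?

+0.7

Before: roughly 4.0 units apart; after: 4.7. That's 0.7 units further apart.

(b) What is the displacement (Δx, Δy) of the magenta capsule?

(1.8, -0.3)

The magenta capsule started near (10.8, 4.7) and ended near (12.6, 4.4).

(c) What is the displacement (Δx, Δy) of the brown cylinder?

(-1.0, 3.1)

From the two frames, the brown cylinder sits at roughly (10.4, 1.0) before and (9.4, 4.1) after.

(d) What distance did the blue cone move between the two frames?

3.9

The blue cone was near (7.7, 4.1) before and (5.3, 7.2) after, so it travelled √(2.4² + 3.1²) ≈ 3.9 units.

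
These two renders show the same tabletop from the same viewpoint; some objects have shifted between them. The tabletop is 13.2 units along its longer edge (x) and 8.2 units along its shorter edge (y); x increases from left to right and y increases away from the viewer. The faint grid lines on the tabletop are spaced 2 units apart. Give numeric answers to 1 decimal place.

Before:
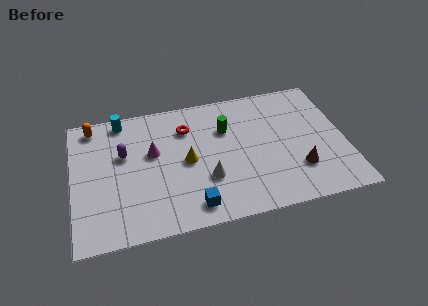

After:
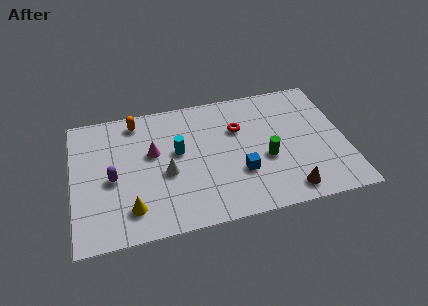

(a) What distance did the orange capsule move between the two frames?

2.1

From (1.1, 7.2) to (3.2, 7.1), the orange capsule covered √(2.1² + 0.1²) ≈ 2.1 units.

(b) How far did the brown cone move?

1.3

The brown cone was near (10.8, 2.3) before and (10.2, 1.1) after, so it travelled √(0.6² + 1.2²) ≈ 1.3 units.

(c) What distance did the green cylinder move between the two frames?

2.9

From (7.5, 5.6) to (9.3, 3.3), the green cylinder covered √(1.8² + 2.3²) ≈ 2.9 units.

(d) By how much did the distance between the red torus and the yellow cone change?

+4.5

They were about 2.1 units apart before and 6.6 after — 4.5 units further apart.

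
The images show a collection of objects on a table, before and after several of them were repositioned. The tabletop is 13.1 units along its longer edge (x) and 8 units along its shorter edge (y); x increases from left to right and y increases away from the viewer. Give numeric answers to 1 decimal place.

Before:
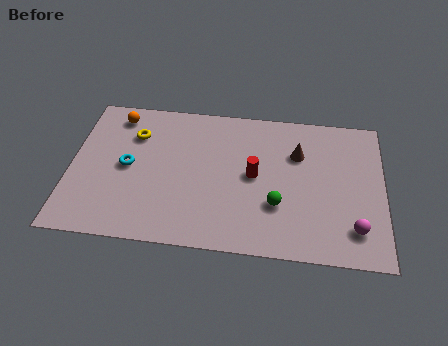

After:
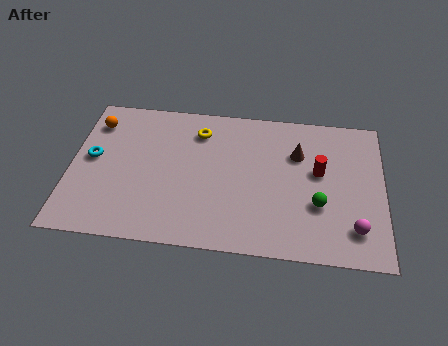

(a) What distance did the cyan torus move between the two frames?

1.5

From (2.4, 4.0) to (0.9, 4.3), the cyan torus covered √(1.5² + 0.3²) ≈ 1.5 units.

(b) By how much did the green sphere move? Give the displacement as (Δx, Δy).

(1.7, 0.2)

The green sphere started near (8.7, 2.6) and ended near (10.4, 2.8).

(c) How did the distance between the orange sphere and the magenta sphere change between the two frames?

+0.6

Before: roughly 11.3 units apart; after: 11.9. That's 0.6 units further apart.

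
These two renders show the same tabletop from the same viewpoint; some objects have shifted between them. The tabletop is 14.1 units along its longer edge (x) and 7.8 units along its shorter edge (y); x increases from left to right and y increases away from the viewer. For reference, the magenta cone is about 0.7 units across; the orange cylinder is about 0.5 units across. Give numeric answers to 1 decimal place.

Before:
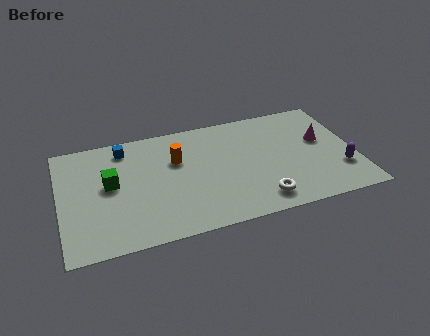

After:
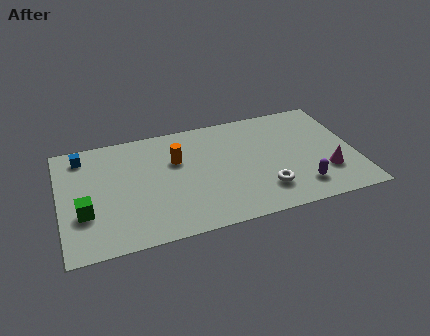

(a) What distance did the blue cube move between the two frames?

2.0

The blue cube moved from about (3.2, 6.6) to (1.2, 6.6), a distance of √(2.0² + 0.0²) ≈ 2.0.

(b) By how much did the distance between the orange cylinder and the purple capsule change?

-1.5

The distance was about 8.2 in the first image and 6.7 in the second, so they moved 1.5 units closer together.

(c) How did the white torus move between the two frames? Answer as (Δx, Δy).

(0.3, 0.6)

The white torus was at about (9.3, 1.3) and moved to about (9.6, 1.9).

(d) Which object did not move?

the orange cylinder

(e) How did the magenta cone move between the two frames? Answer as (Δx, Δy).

(0.0, -2.3)

The magenta cone was at about (12.6, 4.6) and moved to about (12.6, 2.3).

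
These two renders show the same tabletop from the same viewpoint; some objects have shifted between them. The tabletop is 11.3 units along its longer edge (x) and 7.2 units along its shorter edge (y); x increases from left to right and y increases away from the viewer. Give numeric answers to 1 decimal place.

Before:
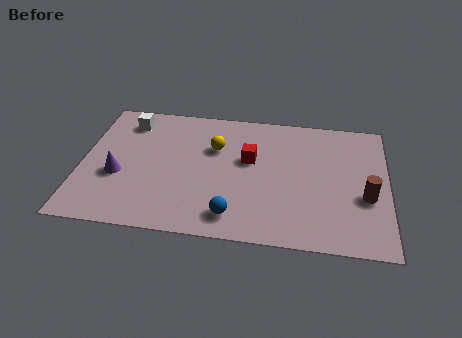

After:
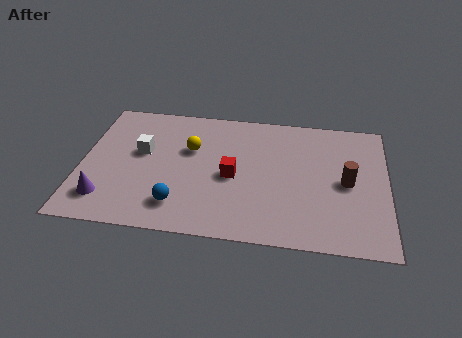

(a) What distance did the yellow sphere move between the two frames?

0.9

The yellow sphere was near (4.9, 4.8) before and (4.0, 4.6) after, so it travelled √(0.9² + 0.2²) ≈ 0.9 units.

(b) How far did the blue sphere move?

2.0

The blue sphere moved from about (5.7, 1.2) to (3.7, 1.5), a distance of √(2.0² + 0.3²) ≈ 2.0.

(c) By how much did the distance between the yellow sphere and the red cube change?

+0.7

Before: roughly 1.4 units apart; after: 2.1. That's 0.7 units further apart.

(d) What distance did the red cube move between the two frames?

1.2

The red cube was near (6.2, 4.3) before and (5.6, 3.3) after, so it travelled √(0.6² + 1.0²) ≈ 1.2 units.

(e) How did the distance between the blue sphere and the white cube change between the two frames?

-3.1

They were about 6.2 units apart before and 3.1 after — 3.1 units closer together.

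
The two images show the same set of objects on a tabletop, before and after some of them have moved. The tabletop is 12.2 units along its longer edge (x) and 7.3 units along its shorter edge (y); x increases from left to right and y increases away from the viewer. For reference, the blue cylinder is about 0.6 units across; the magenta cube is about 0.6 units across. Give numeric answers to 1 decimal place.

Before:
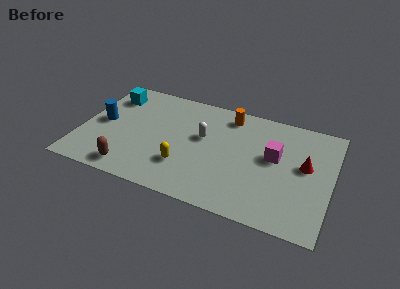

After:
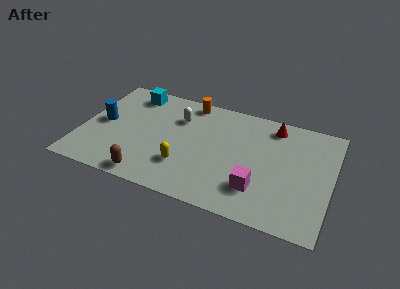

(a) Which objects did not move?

the blue cylinder and the yellow capsule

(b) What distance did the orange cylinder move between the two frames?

2.0

The orange cylinder moved from about (7.0, 6.2) to (5.0, 6.5), a distance of √(2.0² + 0.3²) ≈ 2.0.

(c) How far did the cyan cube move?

1.1

From (1.2, 5.7) to (2.2, 6.2), the cyan cube covered √(1.0² + 0.5²) ≈ 1.1 units.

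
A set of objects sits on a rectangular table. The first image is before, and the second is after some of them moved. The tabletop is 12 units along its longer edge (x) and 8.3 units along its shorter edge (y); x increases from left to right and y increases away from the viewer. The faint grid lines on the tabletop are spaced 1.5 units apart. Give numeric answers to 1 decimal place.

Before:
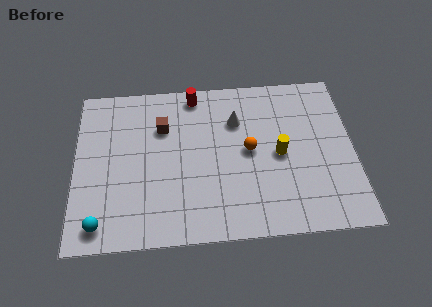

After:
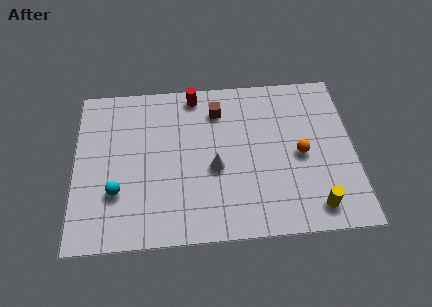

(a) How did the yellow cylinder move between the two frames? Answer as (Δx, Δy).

(1.4, -2.8)

From the two frames, the yellow cylinder sits at roughly (8.8, 4.0) before and (10.2, 1.2) after.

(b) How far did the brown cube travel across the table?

2.5

The brown cube moved from about (3.8, 5.8) to (6.2, 6.5), a distance of √(2.4² + 0.7²) ≈ 2.5.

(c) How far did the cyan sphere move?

1.7

The cyan sphere moved from about (1.1, 1.1) to (1.8, 2.6), a distance of √(0.7² + 1.5²) ≈ 1.7.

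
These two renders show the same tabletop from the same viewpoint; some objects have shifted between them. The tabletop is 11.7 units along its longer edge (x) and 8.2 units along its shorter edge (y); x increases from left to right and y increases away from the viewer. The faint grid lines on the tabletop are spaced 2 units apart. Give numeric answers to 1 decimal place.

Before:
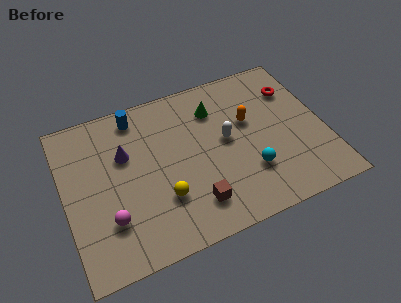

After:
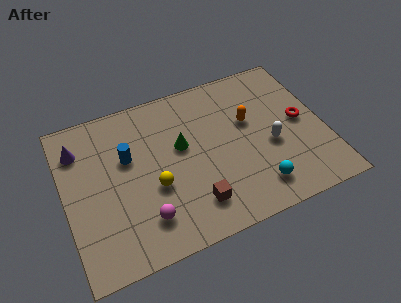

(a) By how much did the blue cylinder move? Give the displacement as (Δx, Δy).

(-0.6, -2.0)

From the two frames, the blue cylinder sits at roughly (3.5, 7.1) before and (2.9, 5.1) after.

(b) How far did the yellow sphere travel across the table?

0.8

The yellow sphere moved from about (4.2, 2.5) to (3.9, 3.2), a distance of √(0.3² + 0.7²) ≈ 0.8.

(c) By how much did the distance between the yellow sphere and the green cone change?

-2.5

They were about 4.6 units apart before and 2.1 after — 2.5 units closer together.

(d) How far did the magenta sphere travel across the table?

1.6

From (1.8, 2.3) to (3.3, 1.8), the magenta sphere covered √(1.5² + 0.5²) ≈ 1.6 units.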